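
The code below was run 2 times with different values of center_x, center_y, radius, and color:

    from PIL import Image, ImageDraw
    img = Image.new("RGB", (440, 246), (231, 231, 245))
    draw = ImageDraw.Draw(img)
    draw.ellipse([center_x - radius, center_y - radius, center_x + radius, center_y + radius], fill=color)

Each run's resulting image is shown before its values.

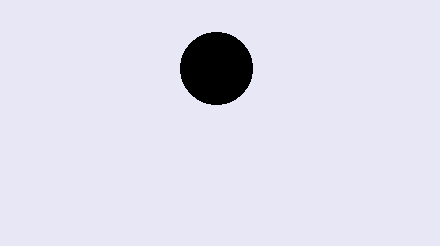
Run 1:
center_x = 216; center_y = 68; radius = 36; color = 'black'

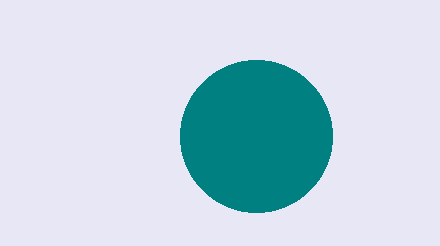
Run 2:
center_x = 256; center_y = 136; radius = 76; color = 'teal'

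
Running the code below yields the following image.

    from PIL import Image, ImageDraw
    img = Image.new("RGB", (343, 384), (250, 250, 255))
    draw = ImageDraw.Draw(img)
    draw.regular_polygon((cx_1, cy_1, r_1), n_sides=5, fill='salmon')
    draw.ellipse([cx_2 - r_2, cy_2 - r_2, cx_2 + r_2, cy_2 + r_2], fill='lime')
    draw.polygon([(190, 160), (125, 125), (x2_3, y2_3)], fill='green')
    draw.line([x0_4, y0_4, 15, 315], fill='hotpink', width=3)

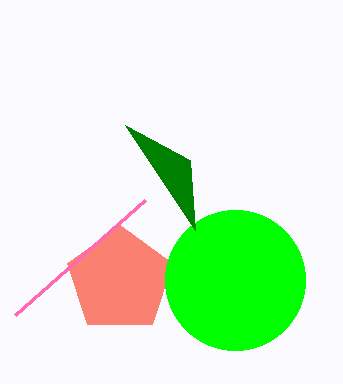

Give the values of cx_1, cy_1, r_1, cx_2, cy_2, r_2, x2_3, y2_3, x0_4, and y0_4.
cx_1 = 120, cy_1 = 280, r_1 = 55, cx_2 = 235, cy_2 = 280, r_2 = 70, x2_3 = 195, y2_3 = 230, x0_4 = 145, y0_4 = 200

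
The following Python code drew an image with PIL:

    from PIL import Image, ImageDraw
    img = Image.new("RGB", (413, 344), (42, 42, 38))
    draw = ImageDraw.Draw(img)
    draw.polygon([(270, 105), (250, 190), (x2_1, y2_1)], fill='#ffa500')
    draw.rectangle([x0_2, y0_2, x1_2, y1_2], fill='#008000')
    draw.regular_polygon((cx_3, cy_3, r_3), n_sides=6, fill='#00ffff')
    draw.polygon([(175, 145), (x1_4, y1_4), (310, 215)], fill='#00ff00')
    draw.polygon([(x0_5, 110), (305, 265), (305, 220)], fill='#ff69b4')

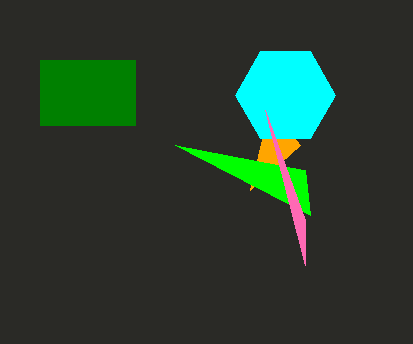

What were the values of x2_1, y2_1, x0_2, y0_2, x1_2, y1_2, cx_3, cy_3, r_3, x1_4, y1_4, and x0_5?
x2_1 = 300; y2_1 = 145; x0_2 = 40; y0_2 = 60; x1_2 = 135; y1_2 = 125; cx_3 = 285; cy_3 = 95; r_3 = 50; x1_4 = 305; y1_4 = 170; x0_5 = 265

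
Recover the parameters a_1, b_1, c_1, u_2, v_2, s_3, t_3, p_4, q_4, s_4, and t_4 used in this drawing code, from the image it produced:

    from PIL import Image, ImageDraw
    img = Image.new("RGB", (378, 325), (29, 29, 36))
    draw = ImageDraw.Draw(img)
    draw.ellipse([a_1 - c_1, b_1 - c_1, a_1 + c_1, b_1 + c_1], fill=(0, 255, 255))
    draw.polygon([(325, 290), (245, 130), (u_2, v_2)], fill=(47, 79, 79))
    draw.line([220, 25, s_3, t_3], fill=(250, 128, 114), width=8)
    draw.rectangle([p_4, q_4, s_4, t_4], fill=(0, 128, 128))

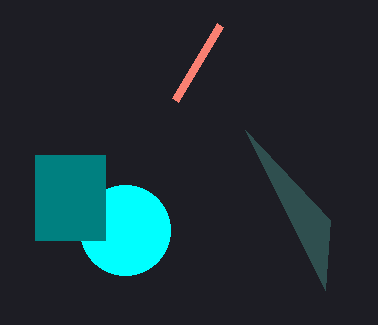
a_1 = 125, b_1 = 230, c_1 = 45, u_2 = 330, v_2 = 220, s_3 = 175, t_3 = 100, p_4 = 35, q_4 = 155, s_4 = 105, t_4 = 240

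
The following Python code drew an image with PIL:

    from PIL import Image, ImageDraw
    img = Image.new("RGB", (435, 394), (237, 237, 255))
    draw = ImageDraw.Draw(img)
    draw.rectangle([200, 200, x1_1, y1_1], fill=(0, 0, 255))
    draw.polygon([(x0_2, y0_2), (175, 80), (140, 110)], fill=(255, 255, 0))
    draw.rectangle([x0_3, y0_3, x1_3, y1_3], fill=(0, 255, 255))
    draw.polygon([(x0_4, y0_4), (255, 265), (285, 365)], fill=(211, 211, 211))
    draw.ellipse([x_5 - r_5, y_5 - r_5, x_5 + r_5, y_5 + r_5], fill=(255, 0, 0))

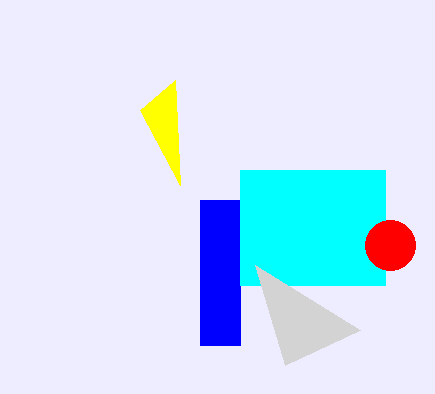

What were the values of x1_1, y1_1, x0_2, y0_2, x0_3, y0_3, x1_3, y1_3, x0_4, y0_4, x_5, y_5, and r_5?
x1_1 = 240, y1_1 = 345, x0_2 = 180, y0_2 = 185, x0_3 = 240, y0_3 = 170, x1_3 = 385, y1_3 = 285, x0_4 = 360, y0_4 = 330, x_5 = 390, y_5 = 245, r_5 = 25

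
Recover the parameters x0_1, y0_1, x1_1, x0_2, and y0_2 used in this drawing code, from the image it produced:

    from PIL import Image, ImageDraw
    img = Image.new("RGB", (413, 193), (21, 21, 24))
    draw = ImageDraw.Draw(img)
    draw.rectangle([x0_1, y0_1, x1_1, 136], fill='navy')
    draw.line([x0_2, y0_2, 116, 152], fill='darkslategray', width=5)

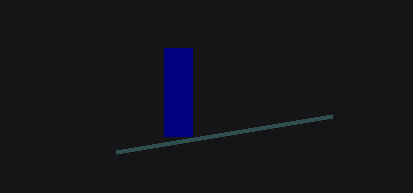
x0_1 = 164; y0_1 = 48; x1_1 = 192; x0_2 = 332; y0_2 = 116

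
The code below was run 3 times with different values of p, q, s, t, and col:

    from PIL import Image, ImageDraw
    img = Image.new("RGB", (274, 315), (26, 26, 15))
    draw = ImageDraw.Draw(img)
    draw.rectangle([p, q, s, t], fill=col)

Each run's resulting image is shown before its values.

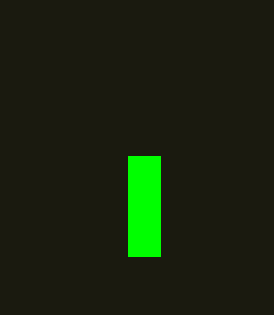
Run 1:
p = 128
q = 156
s = 160
t = 256
col = 'lime'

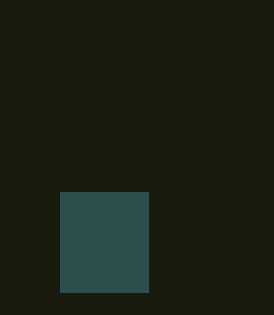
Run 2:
p = 60; q = 192; s = 148; t = 292; col = 'darkslategray'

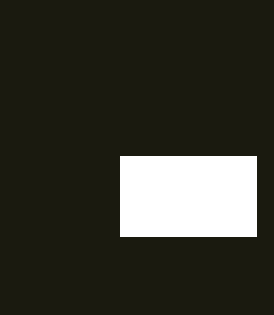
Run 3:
p = 120; q = 156; s = 256; t = 236; col = 'white'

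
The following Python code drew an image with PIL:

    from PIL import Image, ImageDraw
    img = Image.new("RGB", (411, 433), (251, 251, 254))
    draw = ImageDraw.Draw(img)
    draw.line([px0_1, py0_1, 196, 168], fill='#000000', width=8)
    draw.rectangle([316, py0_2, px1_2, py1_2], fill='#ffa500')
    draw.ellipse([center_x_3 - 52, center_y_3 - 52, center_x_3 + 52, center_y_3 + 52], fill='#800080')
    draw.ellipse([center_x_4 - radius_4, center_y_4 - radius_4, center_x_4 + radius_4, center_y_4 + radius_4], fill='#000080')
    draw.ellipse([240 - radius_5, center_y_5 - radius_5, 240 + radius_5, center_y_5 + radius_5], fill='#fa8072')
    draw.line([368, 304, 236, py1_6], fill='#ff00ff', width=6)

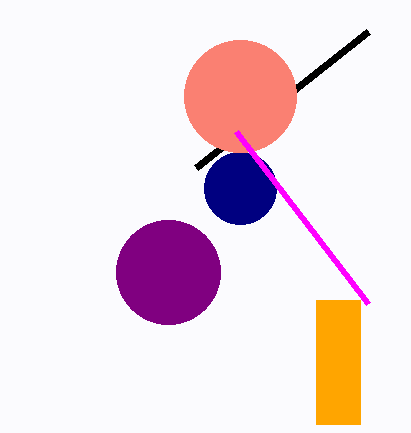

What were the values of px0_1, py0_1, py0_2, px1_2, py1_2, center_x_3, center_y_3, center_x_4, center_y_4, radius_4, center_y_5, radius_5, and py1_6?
px0_1 = 368; py0_1 = 32; py0_2 = 300; px1_2 = 360; py1_2 = 424; center_x_3 = 168; center_y_3 = 272; center_x_4 = 240; center_y_4 = 188; radius_4 = 36; center_y_5 = 96; radius_5 = 56; py1_6 = 132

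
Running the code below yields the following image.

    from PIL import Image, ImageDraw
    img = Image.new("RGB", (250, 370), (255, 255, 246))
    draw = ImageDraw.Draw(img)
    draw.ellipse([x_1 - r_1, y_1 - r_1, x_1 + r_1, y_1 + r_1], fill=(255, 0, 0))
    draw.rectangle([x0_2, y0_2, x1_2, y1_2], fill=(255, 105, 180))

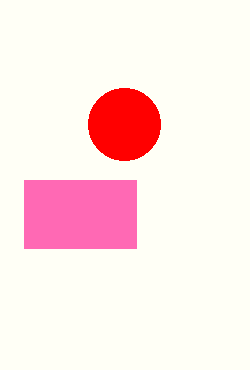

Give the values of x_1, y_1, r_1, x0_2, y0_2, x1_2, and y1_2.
x_1 = 124, y_1 = 124, r_1 = 36, x0_2 = 24, y0_2 = 180, x1_2 = 136, y1_2 = 248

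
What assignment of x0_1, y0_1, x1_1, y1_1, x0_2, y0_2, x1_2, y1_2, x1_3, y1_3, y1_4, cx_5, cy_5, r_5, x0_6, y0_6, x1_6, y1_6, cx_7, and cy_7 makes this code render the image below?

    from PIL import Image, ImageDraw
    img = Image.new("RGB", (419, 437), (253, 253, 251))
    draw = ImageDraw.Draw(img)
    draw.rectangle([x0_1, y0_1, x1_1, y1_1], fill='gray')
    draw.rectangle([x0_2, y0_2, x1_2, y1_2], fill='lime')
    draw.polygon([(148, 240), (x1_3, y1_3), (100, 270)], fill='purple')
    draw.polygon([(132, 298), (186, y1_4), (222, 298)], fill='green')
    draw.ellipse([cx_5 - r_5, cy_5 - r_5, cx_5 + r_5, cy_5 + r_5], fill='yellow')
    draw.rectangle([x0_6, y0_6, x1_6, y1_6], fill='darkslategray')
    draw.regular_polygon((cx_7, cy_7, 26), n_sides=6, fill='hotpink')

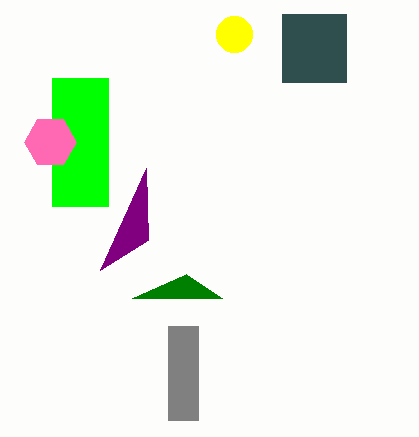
x0_1 = 168
y0_1 = 326
x1_1 = 198
y1_1 = 420
x0_2 = 52
y0_2 = 78
x1_2 = 108
y1_2 = 206
x1_3 = 146
y1_3 = 168
y1_4 = 274
cx_5 = 234
cy_5 = 34
r_5 = 18
x0_6 = 282
y0_6 = 14
x1_6 = 346
y1_6 = 82
cx_7 = 50
cy_7 = 142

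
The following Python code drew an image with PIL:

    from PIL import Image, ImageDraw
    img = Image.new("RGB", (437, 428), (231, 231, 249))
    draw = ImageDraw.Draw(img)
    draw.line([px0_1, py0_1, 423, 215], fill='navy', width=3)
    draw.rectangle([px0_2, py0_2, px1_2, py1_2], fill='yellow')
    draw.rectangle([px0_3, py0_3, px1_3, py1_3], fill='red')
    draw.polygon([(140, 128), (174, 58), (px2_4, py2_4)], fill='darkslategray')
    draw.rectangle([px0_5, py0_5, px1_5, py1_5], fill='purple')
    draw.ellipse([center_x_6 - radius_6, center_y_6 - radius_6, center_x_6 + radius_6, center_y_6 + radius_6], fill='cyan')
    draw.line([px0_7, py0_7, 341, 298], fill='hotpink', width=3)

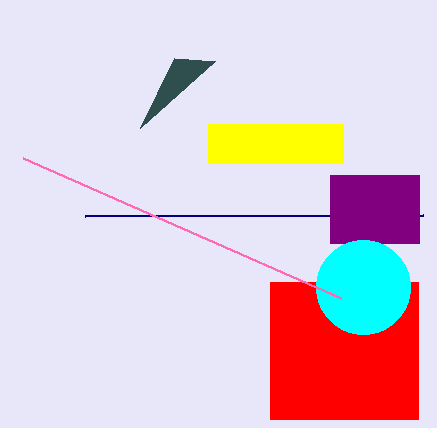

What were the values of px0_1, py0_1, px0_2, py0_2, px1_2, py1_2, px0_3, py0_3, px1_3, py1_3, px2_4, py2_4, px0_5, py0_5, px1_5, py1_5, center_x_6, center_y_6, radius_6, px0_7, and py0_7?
px0_1 = 85
py0_1 = 216
px0_2 = 208
py0_2 = 124
px1_2 = 343
py1_2 = 163
px0_3 = 270
py0_3 = 282
px1_3 = 418
py1_3 = 419
px2_4 = 215
py2_4 = 61
px0_5 = 330
py0_5 = 175
px1_5 = 419
py1_5 = 243
center_x_6 = 363
center_y_6 = 287
radius_6 = 47
px0_7 = 23
py0_7 = 158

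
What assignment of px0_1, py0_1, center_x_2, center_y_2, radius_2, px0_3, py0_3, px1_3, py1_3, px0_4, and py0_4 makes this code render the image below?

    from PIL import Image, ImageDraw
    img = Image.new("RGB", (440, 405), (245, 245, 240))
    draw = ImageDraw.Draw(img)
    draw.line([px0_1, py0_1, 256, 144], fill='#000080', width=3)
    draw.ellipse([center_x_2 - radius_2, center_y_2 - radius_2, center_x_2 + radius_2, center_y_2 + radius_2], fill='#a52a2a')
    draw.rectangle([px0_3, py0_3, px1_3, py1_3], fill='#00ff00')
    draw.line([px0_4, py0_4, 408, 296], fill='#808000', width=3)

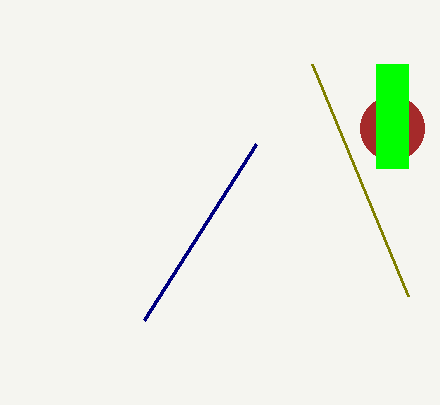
px0_1 = 144, py0_1 = 320, center_x_2 = 392, center_y_2 = 128, radius_2 = 32, px0_3 = 376, py0_3 = 64, px1_3 = 408, py1_3 = 168, px0_4 = 312, py0_4 = 64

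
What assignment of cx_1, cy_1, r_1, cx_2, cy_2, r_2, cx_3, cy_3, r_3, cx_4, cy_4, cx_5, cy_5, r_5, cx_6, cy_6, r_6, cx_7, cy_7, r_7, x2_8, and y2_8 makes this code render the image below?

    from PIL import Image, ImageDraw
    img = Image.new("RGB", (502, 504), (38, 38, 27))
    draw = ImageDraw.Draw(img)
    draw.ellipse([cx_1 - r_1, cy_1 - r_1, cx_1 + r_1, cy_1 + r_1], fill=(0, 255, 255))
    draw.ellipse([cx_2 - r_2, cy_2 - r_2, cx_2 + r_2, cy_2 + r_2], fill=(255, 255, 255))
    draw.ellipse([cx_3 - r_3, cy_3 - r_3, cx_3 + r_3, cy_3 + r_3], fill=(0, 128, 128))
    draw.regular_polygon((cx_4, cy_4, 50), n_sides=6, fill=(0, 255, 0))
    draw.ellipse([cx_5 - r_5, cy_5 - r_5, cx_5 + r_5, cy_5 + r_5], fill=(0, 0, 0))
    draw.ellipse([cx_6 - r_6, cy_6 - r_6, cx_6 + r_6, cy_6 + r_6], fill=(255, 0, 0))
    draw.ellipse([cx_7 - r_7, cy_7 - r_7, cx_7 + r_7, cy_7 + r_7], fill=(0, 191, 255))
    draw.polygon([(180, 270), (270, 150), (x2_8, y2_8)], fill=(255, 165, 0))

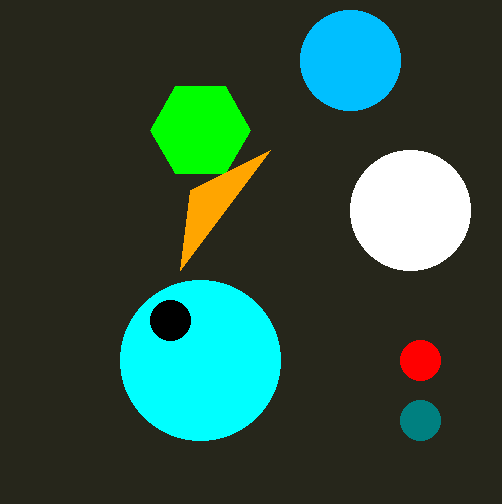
cx_1 = 200; cy_1 = 360; r_1 = 80; cx_2 = 410; cy_2 = 210; r_2 = 60; cx_3 = 420; cy_3 = 420; r_3 = 20; cx_4 = 200; cy_4 = 130; cx_5 = 170; cy_5 = 320; r_5 = 20; cx_6 = 420; cy_6 = 360; r_6 = 20; cx_7 = 350; cy_7 = 60; r_7 = 50; x2_8 = 190; y2_8 = 190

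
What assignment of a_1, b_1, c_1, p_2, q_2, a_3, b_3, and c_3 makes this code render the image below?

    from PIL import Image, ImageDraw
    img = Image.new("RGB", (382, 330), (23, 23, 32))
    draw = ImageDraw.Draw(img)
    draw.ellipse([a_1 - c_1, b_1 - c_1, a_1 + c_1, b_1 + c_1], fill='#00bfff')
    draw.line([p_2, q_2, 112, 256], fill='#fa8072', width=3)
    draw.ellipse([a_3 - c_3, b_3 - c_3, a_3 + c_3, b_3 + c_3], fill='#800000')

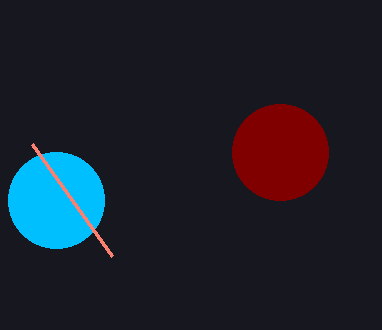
a_1 = 56
b_1 = 200
c_1 = 48
p_2 = 32
q_2 = 144
a_3 = 280
b_3 = 152
c_3 = 48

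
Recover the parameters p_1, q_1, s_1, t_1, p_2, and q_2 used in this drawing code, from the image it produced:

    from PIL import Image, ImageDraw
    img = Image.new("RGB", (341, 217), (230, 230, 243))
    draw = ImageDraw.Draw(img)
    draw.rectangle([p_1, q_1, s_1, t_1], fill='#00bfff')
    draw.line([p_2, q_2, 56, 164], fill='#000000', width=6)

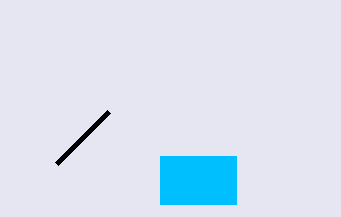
p_1 = 160; q_1 = 156; s_1 = 236; t_1 = 204; p_2 = 108; q_2 = 112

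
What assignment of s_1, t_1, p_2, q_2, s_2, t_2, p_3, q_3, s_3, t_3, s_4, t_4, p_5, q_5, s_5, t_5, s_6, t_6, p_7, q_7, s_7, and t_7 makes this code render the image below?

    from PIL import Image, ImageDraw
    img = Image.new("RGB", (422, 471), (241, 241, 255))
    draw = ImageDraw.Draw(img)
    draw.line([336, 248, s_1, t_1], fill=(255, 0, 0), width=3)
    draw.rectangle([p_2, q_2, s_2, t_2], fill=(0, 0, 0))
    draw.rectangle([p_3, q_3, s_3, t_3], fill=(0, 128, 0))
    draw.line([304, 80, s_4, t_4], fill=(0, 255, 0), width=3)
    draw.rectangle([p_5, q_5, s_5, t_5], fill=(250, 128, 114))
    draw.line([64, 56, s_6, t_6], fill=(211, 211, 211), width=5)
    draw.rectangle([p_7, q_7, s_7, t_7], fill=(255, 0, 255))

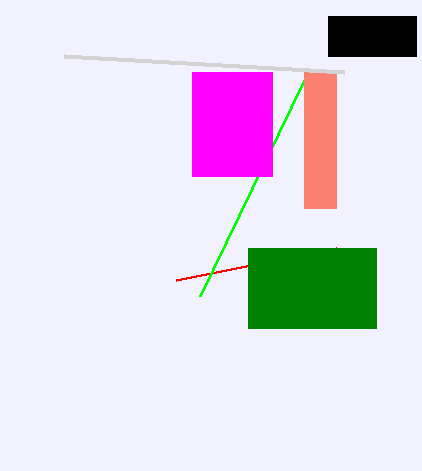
s_1 = 176, t_1 = 280, p_2 = 328, q_2 = 16, s_2 = 416, t_2 = 56, p_3 = 248, q_3 = 248, s_3 = 376, t_3 = 328, s_4 = 200, t_4 = 296, p_5 = 304, q_5 = 72, s_5 = 336, t_5 = 208, s_6 = 344, t_6 = 72, p_7 = 192, q_7 = 72, s_7 = 272, t_7 = 176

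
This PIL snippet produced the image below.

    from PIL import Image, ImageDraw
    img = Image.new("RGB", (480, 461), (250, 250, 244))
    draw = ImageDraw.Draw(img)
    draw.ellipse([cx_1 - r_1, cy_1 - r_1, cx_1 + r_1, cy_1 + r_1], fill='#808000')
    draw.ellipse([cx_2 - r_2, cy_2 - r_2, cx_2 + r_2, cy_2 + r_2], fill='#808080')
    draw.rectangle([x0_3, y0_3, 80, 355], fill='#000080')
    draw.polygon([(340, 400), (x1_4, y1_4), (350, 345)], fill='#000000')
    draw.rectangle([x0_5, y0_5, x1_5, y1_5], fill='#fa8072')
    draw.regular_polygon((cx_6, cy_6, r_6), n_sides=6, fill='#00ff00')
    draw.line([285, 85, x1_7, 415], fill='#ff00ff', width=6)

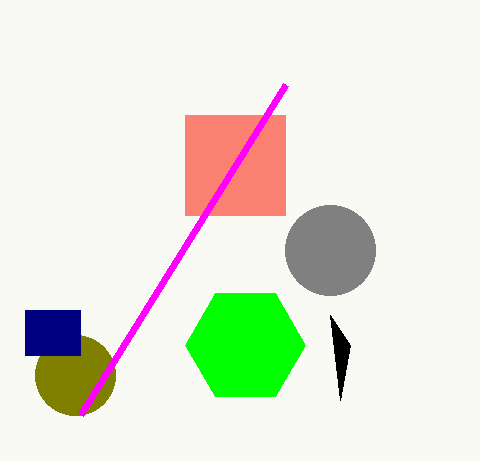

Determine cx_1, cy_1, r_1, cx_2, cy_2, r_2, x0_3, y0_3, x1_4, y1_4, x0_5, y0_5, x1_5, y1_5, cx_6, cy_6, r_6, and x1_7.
cx_1 = 75, cy_1 = 375, r_1 = 40, cx_2 = 330, cy_2 = 250, r_2 = 45, x0_3 = 25, y0_3 = 310, x1_4 = 330, y1_4 = 315, x0_5 = 185, y0_5 = 115, x1_5 = 285, y1_5 = 215, cx_6 = 245, cy_6 = 345, r_6 = 60, x1_7 = 80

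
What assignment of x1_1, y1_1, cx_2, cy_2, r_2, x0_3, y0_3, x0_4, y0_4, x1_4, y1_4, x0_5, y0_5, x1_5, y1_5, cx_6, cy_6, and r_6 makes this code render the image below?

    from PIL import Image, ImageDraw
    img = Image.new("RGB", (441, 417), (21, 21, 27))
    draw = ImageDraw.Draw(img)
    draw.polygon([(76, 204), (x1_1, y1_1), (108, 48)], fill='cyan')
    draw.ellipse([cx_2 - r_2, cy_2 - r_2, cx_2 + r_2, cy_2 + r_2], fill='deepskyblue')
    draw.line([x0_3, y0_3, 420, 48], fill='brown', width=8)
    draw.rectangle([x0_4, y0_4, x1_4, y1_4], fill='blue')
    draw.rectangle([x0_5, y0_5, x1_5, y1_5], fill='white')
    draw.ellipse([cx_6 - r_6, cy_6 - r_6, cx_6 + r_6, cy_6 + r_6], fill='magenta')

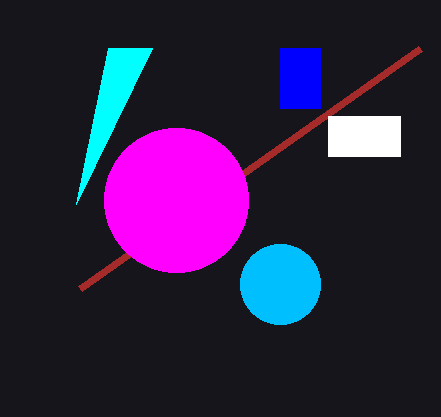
x1_1 = 152
y1_1 = 48
cx_2 = 280
cy_2 = 284
r_2 = 40
x0_3 = 80
y0_3 = 288
x0_4 = 280
y0_4 = 48
x1_4 = 320
y1_4 = 108
x0_5 = 328
y0_5 = 116
x1_5 = 400
y1_5 = 156
cx_6 = 176
cy_6 = 200
r_6 = 72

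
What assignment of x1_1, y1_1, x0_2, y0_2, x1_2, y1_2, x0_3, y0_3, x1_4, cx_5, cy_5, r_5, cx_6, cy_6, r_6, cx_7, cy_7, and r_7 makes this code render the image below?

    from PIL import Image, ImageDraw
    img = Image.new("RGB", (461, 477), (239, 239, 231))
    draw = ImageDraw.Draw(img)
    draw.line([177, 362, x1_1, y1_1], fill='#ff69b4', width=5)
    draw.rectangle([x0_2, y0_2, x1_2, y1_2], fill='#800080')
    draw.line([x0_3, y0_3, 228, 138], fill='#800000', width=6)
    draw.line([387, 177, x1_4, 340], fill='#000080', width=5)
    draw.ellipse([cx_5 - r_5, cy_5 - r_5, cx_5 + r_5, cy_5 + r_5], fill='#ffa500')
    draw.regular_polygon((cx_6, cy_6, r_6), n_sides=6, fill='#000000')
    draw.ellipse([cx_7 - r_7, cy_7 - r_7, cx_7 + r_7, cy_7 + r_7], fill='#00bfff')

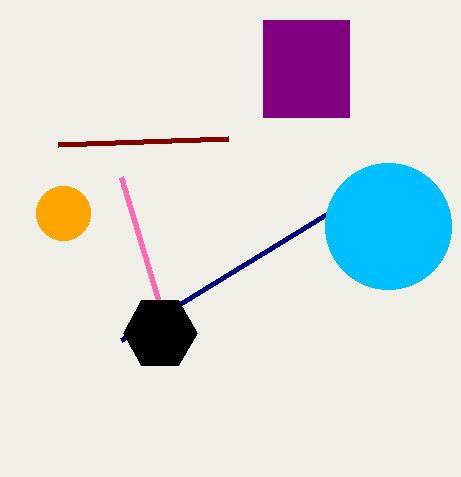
x1_1 = 121
y1_1 = 177
x0_2 = 263
y0_2 = 20
x1_2 = 349
y1_2 = 117
x0_3 = 58
y0_3 = 144
x1_4 = 121
cx_5 = 63
cy_5 = 213
r_5 = 27
cx_6 = 160
cy_6 = 333
r_6 = 37
cx_7 = 388
cy_7 = 226
r_7 = 63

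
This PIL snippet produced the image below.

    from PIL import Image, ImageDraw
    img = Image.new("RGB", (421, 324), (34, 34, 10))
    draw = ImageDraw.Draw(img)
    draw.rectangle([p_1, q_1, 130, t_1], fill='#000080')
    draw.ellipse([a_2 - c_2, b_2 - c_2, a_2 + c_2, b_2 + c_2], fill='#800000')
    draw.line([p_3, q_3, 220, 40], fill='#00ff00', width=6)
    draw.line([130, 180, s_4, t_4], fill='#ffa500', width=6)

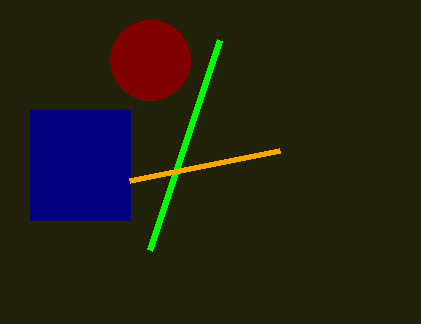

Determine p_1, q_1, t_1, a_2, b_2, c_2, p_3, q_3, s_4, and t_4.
p_1 = 30; q_1 = 110; t_1 = 220; a_2 = 150; b_2 = 60; c_2 = 40; p_3 = 150; q_3 = 250; s_4 = 280; t_4 = 150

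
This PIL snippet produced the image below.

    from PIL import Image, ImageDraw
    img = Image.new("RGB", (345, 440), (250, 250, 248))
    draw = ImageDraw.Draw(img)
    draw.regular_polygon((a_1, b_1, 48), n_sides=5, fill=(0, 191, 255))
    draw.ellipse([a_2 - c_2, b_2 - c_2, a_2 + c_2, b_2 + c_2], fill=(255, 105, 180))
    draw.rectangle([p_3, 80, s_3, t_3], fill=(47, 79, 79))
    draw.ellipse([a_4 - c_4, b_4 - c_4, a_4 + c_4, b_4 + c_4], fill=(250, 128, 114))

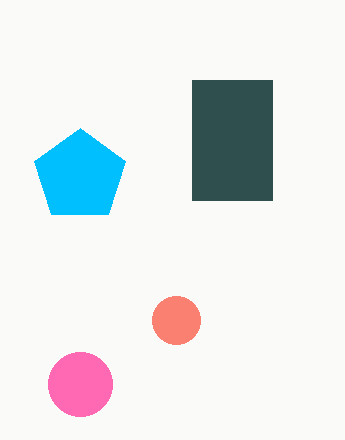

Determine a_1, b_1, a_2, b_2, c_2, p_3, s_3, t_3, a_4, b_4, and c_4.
a_1 = 80
b_1 = 176
a_2 = 80
b_2 = 384
c_2 = 32
p_3 = 192
s_3 = 272
t_3 = 200
a_4 = 176
b_4 = 320
c_4 = 24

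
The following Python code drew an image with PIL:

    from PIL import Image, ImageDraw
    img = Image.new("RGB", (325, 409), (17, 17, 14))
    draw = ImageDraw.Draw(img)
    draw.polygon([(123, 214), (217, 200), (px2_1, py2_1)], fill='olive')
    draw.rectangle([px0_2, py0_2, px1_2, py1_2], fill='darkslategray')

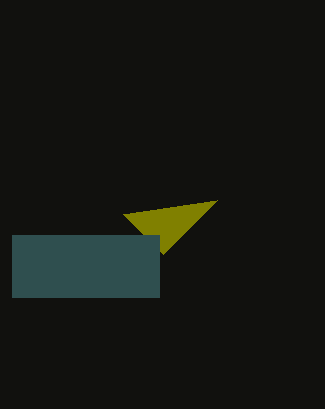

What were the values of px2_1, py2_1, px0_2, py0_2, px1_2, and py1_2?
px2_1 = 163, py2_1 = 254, px0_2 = 12, py0_2 = 235, px1_2 = 159, py1_2 = 297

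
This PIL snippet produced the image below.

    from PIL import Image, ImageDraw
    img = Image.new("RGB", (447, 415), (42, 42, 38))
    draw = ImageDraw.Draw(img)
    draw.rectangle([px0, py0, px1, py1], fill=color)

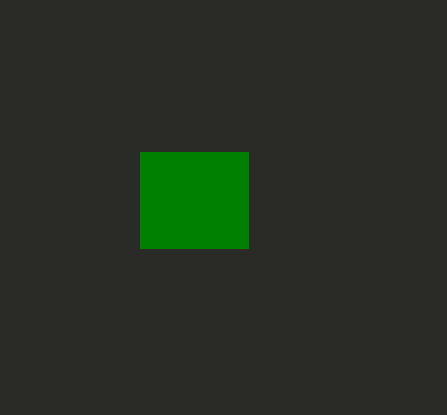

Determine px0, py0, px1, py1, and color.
px0 = 140, py0 = 152, px1 = 248, py1 = 248, color = 'green'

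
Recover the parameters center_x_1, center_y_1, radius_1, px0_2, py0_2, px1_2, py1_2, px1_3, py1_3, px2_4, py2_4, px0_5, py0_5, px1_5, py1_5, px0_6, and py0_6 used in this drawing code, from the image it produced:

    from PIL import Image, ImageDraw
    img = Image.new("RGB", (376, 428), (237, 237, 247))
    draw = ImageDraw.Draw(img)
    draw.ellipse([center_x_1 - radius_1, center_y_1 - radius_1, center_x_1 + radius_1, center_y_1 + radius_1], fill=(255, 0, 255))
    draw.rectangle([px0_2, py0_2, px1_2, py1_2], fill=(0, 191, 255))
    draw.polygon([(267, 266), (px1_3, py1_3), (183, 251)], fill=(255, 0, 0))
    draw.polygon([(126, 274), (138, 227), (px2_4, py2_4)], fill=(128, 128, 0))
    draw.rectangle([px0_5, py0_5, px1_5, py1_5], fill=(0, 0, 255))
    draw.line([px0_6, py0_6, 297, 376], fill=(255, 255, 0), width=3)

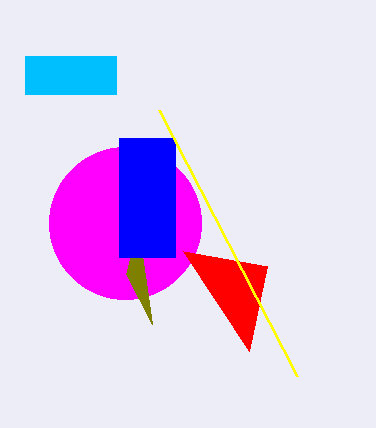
center_x_1 = 125
center_y_1 = 223
radius_1 = 76
px0_2 = 25
py0_2 = 56
px1_2 = 116
py1_2 = 94
px1_3 = 249
py1_3 = 351
px2_4 = 152
py2_4 = 324
px0_5 = 119
py0_5 = 138
px1_5 = 175
py1_5 = 257
px0_6 = 159
py0_6 = 110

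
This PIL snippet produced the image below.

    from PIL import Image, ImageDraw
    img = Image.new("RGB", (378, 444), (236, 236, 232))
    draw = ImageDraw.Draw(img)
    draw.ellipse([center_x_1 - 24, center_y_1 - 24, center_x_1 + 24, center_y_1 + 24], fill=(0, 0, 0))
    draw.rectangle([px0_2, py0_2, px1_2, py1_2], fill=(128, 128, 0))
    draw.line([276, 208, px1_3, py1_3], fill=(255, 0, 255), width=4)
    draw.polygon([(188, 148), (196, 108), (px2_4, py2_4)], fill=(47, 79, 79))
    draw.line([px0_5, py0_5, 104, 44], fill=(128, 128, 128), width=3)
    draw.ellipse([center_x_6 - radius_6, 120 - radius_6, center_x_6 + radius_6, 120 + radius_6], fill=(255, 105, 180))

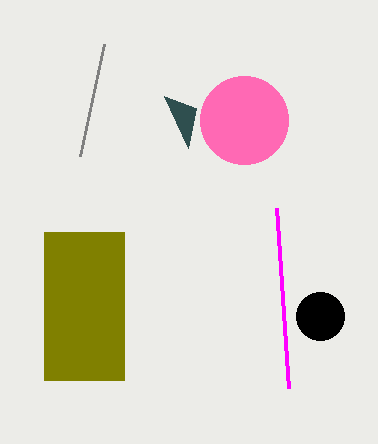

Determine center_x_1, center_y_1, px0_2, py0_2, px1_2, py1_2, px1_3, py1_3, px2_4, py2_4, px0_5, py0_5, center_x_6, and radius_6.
center_x_1 = 320, center_y_1 = 316, px0_2 = 44, py0_2 = 232, px1_2 = 124, py1_2 = 380, px1_3 = 288, py1_3 = 388, px2_4 = 164, py2_4 = 96, px0_5 = 80, py0_5 = 156, center_x_6 = 244, radius_6 = 44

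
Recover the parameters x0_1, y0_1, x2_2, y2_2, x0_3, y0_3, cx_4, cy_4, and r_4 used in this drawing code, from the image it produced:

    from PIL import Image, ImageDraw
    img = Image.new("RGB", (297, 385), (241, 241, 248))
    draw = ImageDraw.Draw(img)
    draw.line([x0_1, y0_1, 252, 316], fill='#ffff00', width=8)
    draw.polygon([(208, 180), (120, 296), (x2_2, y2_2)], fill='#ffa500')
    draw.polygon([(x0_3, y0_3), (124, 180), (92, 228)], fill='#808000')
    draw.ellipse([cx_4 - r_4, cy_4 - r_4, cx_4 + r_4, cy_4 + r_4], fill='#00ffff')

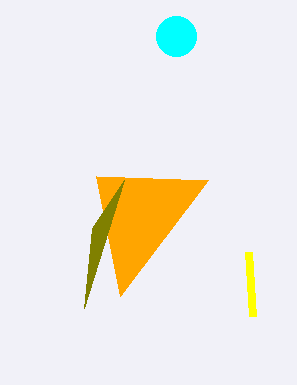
x0_1 = 248; y0_1 = 252; x2_2 = 96; y2_2 = 176; x0_3 = 84; y0_3 = 308; cx_4 = 176; cy_4 = 36; r_4 = 20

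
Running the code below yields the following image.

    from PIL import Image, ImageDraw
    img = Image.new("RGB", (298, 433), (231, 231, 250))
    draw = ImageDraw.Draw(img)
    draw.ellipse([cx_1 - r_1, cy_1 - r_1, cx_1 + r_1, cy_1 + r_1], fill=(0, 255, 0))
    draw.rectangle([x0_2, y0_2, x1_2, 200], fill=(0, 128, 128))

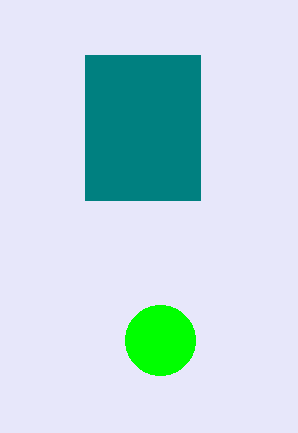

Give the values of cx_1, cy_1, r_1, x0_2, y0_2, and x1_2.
cx_1 = 160
cy_1 = 340
r_1 = 35
x0_2 = 85
y0_2 = 55
x1_2 = 200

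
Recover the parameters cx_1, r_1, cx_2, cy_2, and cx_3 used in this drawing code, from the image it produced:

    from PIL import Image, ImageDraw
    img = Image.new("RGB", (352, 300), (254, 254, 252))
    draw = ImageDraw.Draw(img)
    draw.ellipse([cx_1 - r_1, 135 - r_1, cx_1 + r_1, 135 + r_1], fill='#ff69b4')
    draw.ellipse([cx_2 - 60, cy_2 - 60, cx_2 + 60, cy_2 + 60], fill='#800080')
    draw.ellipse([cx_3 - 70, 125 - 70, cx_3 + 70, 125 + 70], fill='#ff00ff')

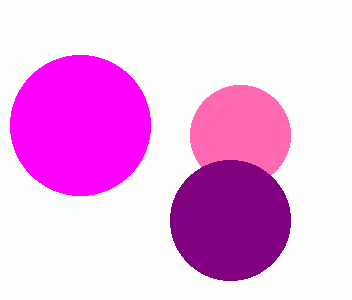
cx_1 = 240; r_1 = 50; cx_2 = 230; cy_2 = 220; cx_3 = 80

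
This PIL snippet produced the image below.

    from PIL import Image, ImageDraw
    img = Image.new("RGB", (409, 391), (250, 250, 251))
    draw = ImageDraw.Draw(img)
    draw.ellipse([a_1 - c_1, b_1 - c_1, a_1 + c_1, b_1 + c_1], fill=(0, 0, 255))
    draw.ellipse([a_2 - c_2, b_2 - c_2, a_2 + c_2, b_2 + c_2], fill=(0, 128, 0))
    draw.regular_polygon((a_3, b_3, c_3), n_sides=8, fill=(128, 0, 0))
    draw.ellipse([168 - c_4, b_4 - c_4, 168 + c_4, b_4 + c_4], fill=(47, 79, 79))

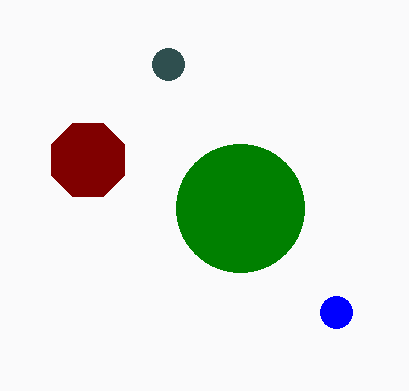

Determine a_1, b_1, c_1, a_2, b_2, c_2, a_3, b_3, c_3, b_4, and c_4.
a_1 = 336; b_1 = 312; c_1 = 16; a_2 = 240; b_2 = 208; c_2 = 64; a_3 = 88; b_3 = 160; c_3 = 40; b_4 = 64; c_4 = 16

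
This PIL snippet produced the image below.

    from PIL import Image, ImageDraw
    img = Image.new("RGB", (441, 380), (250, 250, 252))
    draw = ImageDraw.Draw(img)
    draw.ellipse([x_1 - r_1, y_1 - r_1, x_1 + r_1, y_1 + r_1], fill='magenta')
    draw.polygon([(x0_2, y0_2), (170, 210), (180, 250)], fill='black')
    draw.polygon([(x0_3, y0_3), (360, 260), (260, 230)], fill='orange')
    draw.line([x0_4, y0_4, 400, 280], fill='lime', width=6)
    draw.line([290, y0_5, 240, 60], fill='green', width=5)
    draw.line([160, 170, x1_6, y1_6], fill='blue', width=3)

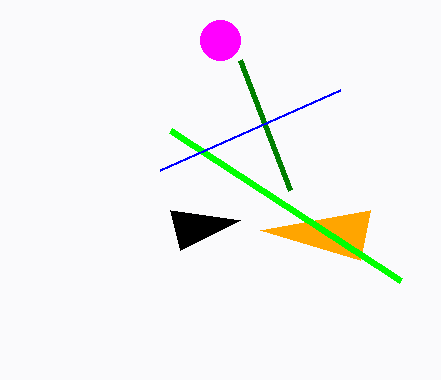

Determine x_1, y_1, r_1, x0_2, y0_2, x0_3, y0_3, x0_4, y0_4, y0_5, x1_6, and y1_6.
x_1 = 220, y_1 = 40, r_1 = 20, x0_2 = 240, y0_2 = 220, x0_3 = 370, y0_3 = 210, x0_4 = 170, y0_4 = 130, y0_5 = 190, x1_6 = 340, y1_6 = 90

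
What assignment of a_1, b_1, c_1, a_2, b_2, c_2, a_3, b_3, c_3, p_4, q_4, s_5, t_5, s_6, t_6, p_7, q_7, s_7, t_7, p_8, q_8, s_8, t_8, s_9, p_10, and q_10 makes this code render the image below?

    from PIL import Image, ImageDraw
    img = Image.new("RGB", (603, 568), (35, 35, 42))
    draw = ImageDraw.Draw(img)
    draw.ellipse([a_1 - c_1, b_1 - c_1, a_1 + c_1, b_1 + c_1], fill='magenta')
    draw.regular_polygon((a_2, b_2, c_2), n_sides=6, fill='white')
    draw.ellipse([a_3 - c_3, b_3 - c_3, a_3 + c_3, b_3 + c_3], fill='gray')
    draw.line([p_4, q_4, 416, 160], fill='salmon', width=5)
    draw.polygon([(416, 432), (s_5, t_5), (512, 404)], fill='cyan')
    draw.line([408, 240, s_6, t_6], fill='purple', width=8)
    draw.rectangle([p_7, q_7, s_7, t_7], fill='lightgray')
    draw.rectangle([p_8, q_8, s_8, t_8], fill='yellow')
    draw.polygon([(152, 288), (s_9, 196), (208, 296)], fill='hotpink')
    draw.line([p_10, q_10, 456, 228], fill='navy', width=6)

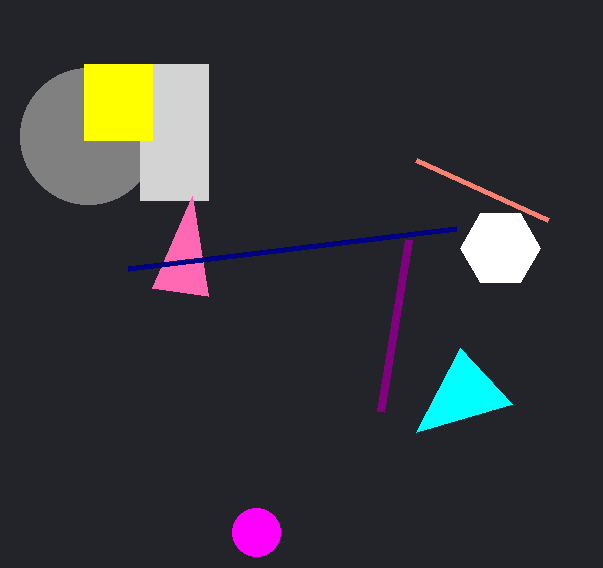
a_1 = 256, b_1 = 532, c_1 = 24, a_2 = 500, b_2 = 248, c_2 = 40, a_3 = 88, b_3 = 136, c_3 = 68, p_4 = 548, q_4 = 220, s_5 = 460, t_5 = 348, s_6 = 380, t_6 = 412, p_7 = 140, q_7 = 64, s_7 = 208, t_7 = 200, p_8 = 84, q_8 = 64, s_8 = 152, t_8 = 140, s_9 = 192, p_10 = 128, q_10 = 268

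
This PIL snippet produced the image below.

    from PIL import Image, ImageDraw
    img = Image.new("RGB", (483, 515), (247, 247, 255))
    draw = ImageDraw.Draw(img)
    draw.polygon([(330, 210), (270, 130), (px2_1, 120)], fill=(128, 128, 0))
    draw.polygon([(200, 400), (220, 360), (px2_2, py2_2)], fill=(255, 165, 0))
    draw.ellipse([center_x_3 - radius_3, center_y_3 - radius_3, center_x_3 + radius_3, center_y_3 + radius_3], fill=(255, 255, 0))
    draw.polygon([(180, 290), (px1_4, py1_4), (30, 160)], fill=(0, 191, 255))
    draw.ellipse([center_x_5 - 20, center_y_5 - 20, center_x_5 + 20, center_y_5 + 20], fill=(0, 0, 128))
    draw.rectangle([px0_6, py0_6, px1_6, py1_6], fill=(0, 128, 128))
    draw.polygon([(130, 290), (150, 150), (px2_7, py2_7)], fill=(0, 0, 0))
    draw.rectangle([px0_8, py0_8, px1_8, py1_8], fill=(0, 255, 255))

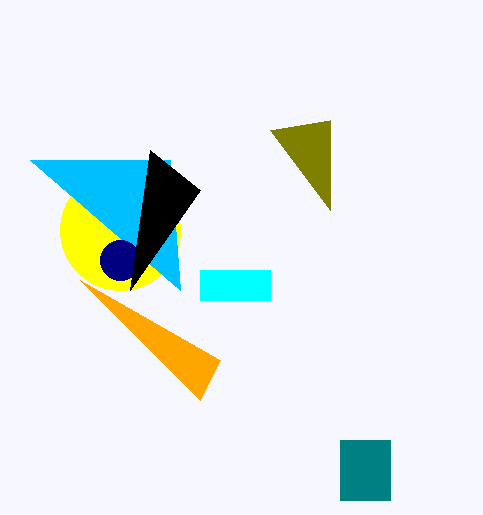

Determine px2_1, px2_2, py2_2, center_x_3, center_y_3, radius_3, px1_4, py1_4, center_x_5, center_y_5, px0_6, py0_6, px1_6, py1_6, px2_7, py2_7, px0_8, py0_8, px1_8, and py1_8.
px2_1 = 330; px2_2 = 80; py2_2 = 280; center_x_3 = 120; center_y_3 = 230; radius_3 = 60; px1_4 = 170; py1_4 = 160; center_x_5 = 120; center_y_5 = 260; px0_6 = 340; py0_6 = 440; px1_6 = 390; py1_6 = 500; px2_7 = 200; py2_7 = 190; px0_8 = 200; py0_8 = 270; px1_8 = 270; py1_8 = 300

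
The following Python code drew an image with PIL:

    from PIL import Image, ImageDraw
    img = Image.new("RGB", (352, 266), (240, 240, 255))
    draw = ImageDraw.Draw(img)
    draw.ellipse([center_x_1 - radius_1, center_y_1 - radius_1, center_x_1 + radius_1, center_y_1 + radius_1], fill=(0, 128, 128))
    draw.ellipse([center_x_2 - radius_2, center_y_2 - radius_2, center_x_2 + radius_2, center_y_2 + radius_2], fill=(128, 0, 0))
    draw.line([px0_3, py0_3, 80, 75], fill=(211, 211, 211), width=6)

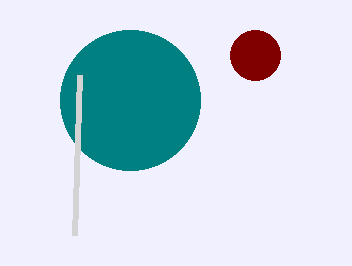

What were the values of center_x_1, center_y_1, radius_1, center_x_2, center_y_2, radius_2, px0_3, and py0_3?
center_x_1 = 130; center_y_1 = 100; radius_1 = 70; center_x_2 = 255; center_y_2 = 55; radius_2 = 25; px0_3 = 75; py0_3 = 235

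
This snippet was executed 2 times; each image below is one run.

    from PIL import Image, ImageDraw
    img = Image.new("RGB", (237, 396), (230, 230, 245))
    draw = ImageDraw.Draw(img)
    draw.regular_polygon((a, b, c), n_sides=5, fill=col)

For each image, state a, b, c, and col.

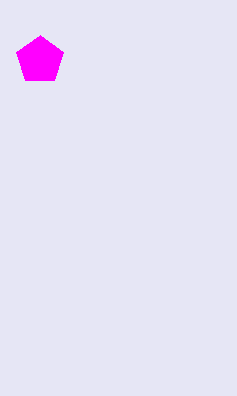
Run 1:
a = 40
b = 60
c = 25
col = 'magenta'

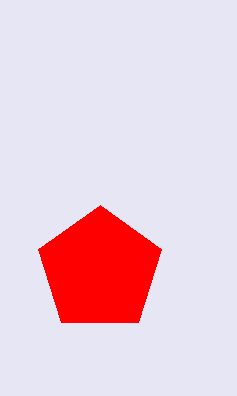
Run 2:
a = 100
b = 270
c = 65
col = 'red'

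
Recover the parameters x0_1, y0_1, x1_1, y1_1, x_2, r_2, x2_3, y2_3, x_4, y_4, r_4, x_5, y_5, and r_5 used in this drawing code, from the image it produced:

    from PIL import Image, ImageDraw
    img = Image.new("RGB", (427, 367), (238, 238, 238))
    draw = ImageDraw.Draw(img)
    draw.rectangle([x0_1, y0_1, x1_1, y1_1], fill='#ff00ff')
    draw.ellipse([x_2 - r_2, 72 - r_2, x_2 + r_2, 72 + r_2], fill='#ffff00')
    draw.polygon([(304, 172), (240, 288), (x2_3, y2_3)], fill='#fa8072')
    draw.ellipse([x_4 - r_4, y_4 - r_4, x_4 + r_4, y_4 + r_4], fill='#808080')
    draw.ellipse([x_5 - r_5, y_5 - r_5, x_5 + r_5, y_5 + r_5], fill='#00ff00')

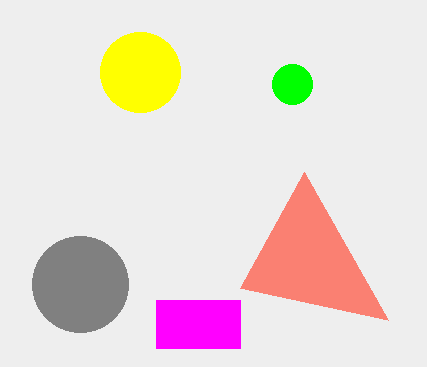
x0_1 = 156
y0_1 = 300
x1_1 = 240
y1_1 = 348
x_2 = 140
r_2 = 40
x2_3 = 388
y2_3 = 320
x_4 = 80
y_4 = 284
r_4 = 48
x_5 = 292
y_5 = 84
r_5 = 20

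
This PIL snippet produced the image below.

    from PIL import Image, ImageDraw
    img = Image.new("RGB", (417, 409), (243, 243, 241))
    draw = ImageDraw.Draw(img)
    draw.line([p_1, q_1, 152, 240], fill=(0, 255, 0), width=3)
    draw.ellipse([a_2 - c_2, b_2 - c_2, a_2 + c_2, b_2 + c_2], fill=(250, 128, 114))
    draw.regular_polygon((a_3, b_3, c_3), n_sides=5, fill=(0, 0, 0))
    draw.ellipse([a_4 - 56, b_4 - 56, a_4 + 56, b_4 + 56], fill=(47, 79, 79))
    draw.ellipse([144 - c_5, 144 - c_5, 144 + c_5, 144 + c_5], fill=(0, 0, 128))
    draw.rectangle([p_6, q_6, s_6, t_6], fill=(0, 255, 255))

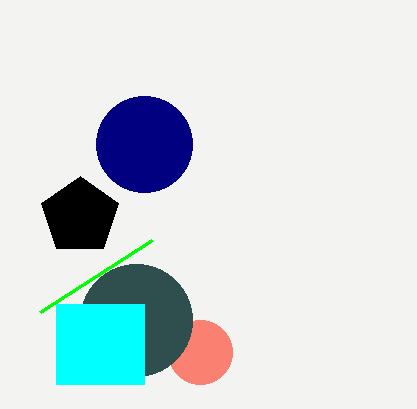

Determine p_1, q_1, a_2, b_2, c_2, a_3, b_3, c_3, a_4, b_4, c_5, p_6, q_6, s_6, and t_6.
p_1 = 40; q_1 = 312; a_2 = 200; b_2 = 352; c_2 = 32; a_3 = 80; b_3 = 216; c_3 = 40; a_4 = 136; b_4 = 320; c_5 = 48; p_6 = 56; q_6 = 304; s_6 = 144; t_6 = 384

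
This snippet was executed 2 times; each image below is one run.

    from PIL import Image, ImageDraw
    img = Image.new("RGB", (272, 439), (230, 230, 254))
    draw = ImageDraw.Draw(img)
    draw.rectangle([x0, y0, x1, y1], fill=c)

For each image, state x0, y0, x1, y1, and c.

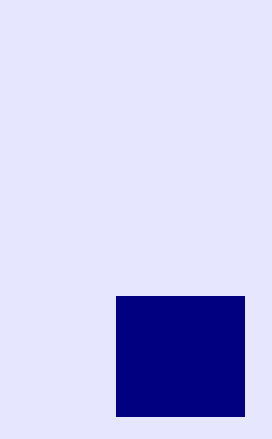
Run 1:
x0 = 116; y0 = 296; x1 = 244; y1 = 416; c = 'navy'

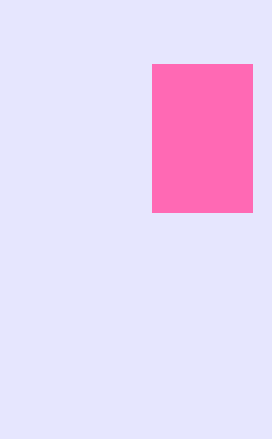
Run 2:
x0 = 152; y0 = 64; x1 = 252; y1 = 212; c = 'hotpink'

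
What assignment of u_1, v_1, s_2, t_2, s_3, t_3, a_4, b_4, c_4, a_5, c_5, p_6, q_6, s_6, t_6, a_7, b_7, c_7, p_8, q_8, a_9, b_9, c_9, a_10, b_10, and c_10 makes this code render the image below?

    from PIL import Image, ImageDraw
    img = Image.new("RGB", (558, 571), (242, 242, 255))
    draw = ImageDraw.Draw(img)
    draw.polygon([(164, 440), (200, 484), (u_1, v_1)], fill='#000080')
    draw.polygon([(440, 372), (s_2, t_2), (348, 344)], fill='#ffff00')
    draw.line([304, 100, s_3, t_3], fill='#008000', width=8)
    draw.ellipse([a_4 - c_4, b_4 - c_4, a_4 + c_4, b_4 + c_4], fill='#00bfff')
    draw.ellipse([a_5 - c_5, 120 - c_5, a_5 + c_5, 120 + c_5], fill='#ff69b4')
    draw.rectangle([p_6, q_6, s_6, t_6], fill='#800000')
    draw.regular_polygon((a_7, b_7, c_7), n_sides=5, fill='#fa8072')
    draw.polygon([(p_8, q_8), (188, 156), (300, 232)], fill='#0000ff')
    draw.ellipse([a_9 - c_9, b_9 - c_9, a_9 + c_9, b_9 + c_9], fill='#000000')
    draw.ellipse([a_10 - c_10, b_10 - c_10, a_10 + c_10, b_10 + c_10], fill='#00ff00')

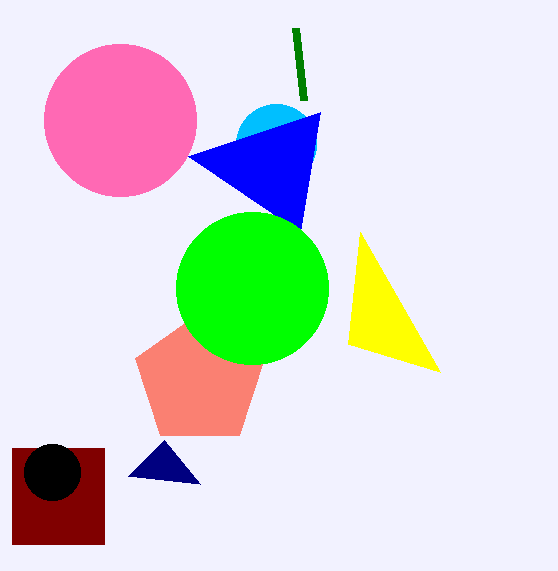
u_1 = 128
v_1 = 476
s_2 = 360
t_2 = 232
s_3 = 296
t_3 = 28
a_4 = 276
b_4 = 144
c_4 = 40
a_5 = 120
c_5 = 76
p_6 = 12
q_6 = 448
s_6 = 104
t_6 = 544
a_7 = 200
b_7 = 380
c_7 = 68
p_8 = 320
q_8 = 112
a_9 = 52
b_9 = 472
c_9 = 28
a_10 = 252
b_10 = 288
c_10 = 76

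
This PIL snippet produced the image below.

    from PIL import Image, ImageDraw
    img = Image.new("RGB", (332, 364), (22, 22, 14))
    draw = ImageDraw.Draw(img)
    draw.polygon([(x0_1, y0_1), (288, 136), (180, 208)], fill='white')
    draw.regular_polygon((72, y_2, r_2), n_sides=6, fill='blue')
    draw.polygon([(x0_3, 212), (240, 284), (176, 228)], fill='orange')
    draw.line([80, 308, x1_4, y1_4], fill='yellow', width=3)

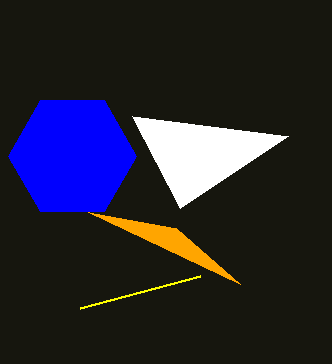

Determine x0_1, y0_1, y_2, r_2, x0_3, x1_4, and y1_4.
x0_1 = 132; y0_1 = 116; y_2 = 156; r_2 = 64; x0_3 = 88; x1_4 = 200; y1_4 = 276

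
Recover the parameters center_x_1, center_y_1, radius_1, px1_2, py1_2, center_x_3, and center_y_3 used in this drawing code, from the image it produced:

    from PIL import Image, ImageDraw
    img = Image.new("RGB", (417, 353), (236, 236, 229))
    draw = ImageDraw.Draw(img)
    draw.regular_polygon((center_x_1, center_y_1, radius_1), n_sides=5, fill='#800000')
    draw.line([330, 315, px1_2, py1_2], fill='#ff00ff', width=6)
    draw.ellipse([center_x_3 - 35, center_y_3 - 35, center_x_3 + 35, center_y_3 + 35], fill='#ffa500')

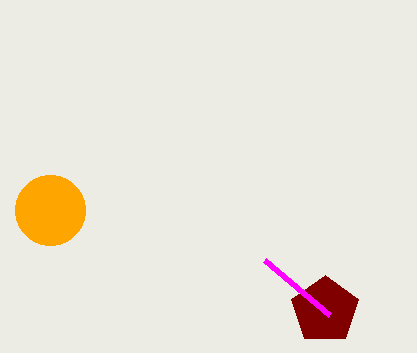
center_x_1 = 325
center_y_1 = 310
radius_1 = 35
px1_2 = 265
py1_2 = 260
center_x_3 = 50
center_y_3 = 210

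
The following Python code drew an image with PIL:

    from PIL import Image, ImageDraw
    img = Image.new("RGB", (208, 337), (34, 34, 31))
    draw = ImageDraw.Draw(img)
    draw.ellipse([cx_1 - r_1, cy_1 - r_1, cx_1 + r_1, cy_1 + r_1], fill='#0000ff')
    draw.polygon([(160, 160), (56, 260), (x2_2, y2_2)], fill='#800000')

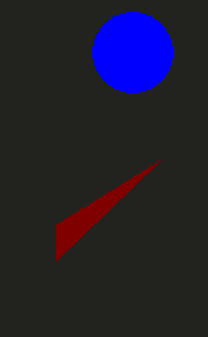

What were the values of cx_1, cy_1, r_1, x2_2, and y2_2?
cx_1 = 132, cy_1 = 52, r_1 = 40, x2_2 = 56, y2_2 = 224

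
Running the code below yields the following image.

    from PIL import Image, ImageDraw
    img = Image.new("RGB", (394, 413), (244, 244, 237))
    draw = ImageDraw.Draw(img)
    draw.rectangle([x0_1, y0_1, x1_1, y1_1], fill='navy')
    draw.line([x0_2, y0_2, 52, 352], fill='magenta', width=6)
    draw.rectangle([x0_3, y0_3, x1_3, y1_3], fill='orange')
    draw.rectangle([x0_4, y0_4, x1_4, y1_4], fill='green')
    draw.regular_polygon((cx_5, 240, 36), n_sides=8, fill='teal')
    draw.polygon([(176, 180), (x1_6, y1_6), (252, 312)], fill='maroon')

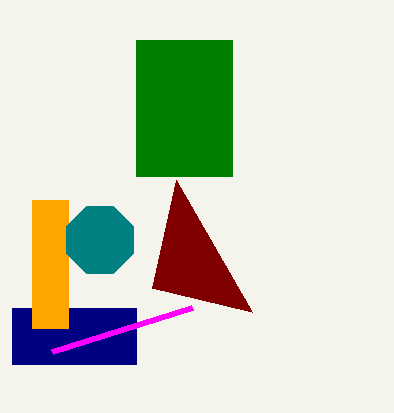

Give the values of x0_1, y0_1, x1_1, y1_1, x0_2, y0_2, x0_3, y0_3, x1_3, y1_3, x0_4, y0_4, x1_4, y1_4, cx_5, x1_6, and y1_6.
x0_1 = 12
y0_1 = 308
x1_1 = 136
y1_1 = 364
x0_2 = 192
y0_2 = 308
x0_3 = 32
y0_3 = 200
x1_3 = 68
y1_3 = 328
x0_4 = 136
y0_4 = 40
x1_4 = 232
y1_4 = 176
cx_5 = 100
x1_6 = 152
y1_6 = 288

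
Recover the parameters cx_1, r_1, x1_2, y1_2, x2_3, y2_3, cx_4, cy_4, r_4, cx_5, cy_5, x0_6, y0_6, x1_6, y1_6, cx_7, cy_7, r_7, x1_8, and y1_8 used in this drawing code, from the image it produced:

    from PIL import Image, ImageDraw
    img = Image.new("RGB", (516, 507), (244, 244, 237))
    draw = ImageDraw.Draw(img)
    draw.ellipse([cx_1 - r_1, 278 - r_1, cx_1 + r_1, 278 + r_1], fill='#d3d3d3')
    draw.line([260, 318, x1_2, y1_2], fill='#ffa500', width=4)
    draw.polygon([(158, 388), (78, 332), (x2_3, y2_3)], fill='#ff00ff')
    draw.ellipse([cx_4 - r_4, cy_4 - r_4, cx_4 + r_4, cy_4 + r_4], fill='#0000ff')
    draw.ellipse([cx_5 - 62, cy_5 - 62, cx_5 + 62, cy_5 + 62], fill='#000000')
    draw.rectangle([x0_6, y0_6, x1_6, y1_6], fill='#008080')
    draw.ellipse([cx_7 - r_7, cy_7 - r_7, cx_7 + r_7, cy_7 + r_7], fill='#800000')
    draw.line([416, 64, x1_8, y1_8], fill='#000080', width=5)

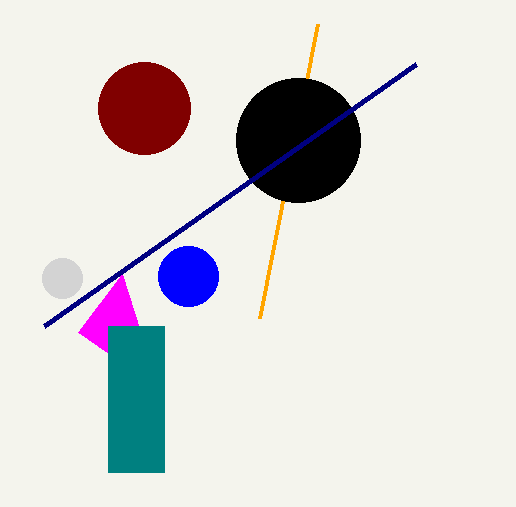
cx_1 = 62
r_1 = 20
x1_2 = 318
y1_2 = 24
x2_3 = 122
y2_3 = 274
cx_4 = 188
cy_4 = 276
r_4 = 30
cx_5 = 298
cy_5 = 140
x0_6 = 108
y0_6 = 326
x1_6 = 164
y1_6 = 472
cx_7 = 144
cy_7 = 108
r_7 = 46
x1_8 = 44
y1_8 = 326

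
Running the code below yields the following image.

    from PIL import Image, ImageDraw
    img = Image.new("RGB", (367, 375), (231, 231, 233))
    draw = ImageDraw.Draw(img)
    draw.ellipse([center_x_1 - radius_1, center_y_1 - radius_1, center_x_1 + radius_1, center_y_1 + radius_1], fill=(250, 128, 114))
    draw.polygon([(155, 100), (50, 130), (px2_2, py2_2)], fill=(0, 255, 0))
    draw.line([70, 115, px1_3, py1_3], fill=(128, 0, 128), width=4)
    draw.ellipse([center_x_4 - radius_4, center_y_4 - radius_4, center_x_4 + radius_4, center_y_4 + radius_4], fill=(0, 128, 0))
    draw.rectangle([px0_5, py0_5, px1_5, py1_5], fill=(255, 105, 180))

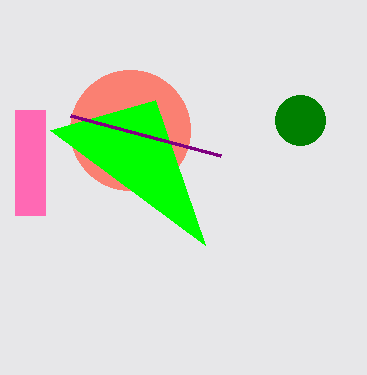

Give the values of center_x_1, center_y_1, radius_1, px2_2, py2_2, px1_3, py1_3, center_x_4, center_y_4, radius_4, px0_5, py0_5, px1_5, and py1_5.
center_x_1 = 130; center_y_1 = 130; radius_1 = 60; px2_2 = 205; py2_2 = 245; px1_3 = 220; py1_3 = 155; center_x_4 = 300; center_y_4 = 120; radius_4 = 25; px0_5 = 15; py0_5 = 110; px1_5 = 45; py1_5 = 215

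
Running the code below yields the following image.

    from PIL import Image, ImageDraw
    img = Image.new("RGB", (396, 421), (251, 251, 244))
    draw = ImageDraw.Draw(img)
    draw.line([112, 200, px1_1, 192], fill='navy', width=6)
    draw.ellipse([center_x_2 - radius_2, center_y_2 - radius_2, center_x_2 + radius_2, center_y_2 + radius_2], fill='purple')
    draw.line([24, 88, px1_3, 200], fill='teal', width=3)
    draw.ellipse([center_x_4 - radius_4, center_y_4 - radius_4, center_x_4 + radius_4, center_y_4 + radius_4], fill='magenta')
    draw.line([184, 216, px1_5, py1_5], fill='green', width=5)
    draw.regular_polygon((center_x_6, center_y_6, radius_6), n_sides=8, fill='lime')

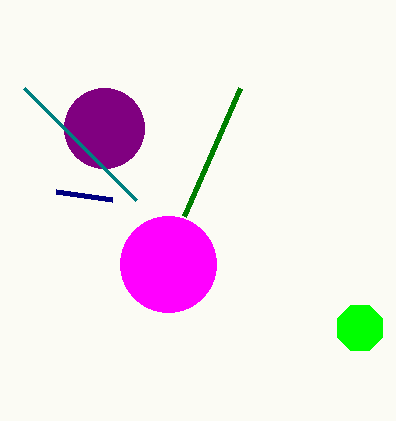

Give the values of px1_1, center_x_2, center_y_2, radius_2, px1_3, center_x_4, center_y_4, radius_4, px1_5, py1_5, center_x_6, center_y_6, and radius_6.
px1_1 = 56; center_x_2 = 104; center_y_2 = 128; radius_2 = 40; px1_3 = 136; center_x_4 = 168; center_y_4 = 264; radius_4 = 48; px1_5 = 240; py1_5 = 88; center_x_6 = 360; center_y_6 = 328; radius_6 = 24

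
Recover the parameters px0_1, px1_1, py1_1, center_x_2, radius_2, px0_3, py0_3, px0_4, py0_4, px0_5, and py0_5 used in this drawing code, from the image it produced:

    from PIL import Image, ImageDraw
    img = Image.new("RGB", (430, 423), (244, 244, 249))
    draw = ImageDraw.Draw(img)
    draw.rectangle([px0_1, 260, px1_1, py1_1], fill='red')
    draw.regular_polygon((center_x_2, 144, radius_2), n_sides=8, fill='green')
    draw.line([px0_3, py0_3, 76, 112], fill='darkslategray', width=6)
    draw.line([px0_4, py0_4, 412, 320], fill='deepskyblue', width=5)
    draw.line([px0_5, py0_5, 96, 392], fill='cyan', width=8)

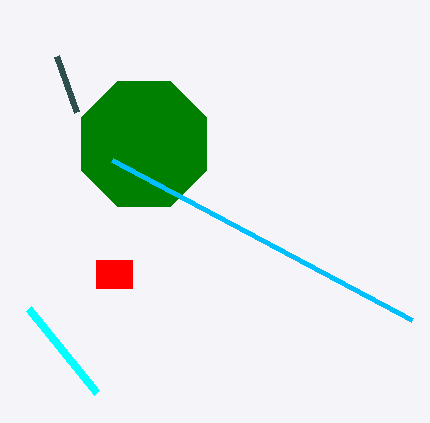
px0_1 = 96, px1_1 = 132, py1_1 = 288, center_x_2 = 144, radius_2 = 68, px0_3 = 56, py0_3 = 56, px0_4 = 112, py0_4 = 160, px0_5 = 28, py0_5 = 308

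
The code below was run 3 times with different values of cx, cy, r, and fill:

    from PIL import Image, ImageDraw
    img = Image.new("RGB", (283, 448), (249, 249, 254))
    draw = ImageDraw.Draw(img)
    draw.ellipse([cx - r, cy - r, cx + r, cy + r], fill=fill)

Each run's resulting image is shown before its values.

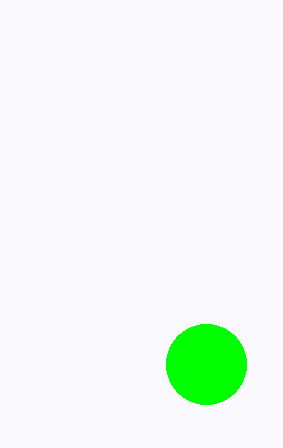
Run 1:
cx = 206
cy = 364
r = 40
fill = 'lime'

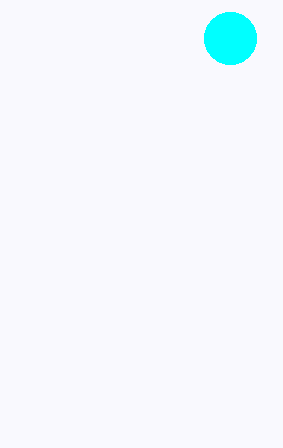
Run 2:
cx = 230; cy = 38; r = 26; fill = 'cyan'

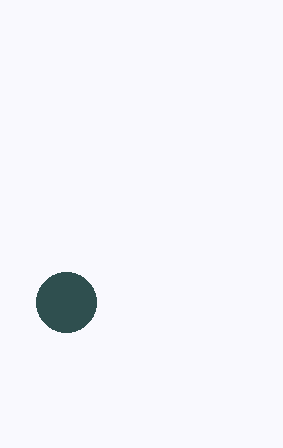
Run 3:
cx = 66, cy = 302, r = 30, fill = 'darkslategray'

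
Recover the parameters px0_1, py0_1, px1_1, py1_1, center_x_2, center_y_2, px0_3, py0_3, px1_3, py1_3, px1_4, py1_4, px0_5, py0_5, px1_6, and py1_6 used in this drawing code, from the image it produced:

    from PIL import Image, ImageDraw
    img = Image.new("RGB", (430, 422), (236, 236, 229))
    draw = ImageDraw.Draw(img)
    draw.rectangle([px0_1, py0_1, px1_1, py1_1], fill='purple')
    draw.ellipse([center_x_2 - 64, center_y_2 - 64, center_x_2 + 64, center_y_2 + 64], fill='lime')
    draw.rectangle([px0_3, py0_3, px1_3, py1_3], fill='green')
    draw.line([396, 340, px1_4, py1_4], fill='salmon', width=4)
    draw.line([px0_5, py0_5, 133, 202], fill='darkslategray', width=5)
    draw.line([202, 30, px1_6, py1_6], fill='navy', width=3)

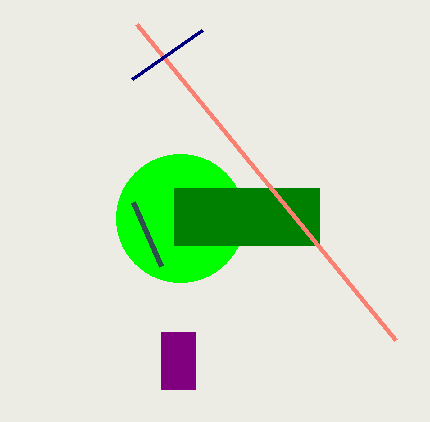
px0_1 = 161, py0_1 = 332, px1_1 = 195, py1_1 = 389, center_x_2 = 180, center_y_2 = 218, px0_3 = 174, py0_3 = 188, px1_3 = 319, py1_3 = 245, px1_4 = 137, py1_4 = 24, px0_5 = 161, py0_5 = 266, px1_6 = 132, py1_6 = 79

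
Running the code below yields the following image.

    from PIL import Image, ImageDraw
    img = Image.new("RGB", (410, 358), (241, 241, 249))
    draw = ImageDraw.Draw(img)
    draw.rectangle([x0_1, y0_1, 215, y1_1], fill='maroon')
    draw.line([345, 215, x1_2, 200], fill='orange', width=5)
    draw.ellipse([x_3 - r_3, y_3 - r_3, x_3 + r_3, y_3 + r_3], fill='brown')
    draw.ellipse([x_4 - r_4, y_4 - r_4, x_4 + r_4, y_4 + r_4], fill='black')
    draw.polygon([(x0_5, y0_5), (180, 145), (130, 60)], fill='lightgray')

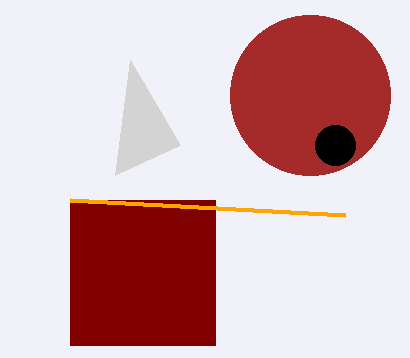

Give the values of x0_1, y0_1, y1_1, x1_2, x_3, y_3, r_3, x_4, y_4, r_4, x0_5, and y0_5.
x0_1 = 70; y0_1 = 200; y1_1 = 345; x1_2 = 70; x_3 = 310; y_3 = 95; r_3 = 80; x_4 = 335; y_4 = 145; r_4 = 20; x0_5 = 115; y0_5 = 175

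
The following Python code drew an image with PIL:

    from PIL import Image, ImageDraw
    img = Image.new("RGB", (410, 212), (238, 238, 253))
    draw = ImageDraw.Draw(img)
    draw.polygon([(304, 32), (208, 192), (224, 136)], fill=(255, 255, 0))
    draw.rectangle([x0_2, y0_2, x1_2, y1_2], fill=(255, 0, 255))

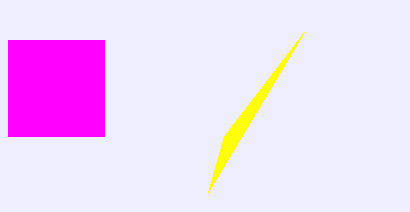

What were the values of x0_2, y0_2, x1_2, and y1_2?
x0_2 = 8; y0_2 = 40; x1_2 = 104; y1_2 = 136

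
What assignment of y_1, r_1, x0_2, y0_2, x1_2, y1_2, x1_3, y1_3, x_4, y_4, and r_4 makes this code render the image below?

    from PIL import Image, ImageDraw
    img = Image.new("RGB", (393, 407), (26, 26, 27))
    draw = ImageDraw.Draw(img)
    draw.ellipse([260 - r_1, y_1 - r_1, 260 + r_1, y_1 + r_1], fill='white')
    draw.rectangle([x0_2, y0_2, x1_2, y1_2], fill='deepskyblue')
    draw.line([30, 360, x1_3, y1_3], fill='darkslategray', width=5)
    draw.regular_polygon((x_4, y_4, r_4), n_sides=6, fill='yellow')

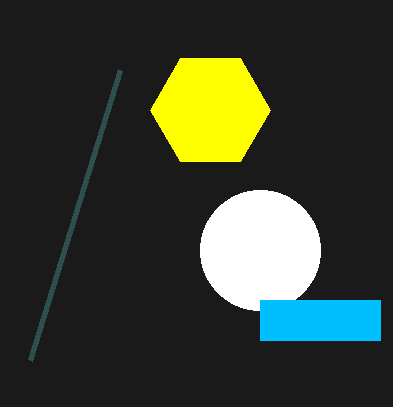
y_1 = 250
r_1 = 60
x0_2 = 260
y0_2 = 300
x1_2 = 380
y1_2 = 340
x1_3 = 120
y1_3 = 70
x_4 = 210
y_4 = 110
r_4 = 60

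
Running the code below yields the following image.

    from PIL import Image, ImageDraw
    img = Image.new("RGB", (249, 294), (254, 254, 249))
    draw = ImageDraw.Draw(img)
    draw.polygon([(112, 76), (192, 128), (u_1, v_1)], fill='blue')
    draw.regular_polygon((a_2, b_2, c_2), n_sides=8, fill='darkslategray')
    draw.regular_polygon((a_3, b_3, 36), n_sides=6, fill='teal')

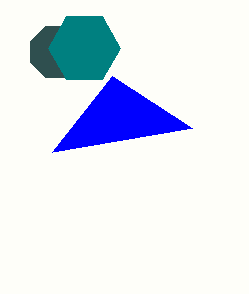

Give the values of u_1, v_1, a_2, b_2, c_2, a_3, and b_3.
u_1 = 52; v_1 = 152; a_2 = 56; b_2 = 52; c_2 = 28; a_3 = 84; b_3 = 48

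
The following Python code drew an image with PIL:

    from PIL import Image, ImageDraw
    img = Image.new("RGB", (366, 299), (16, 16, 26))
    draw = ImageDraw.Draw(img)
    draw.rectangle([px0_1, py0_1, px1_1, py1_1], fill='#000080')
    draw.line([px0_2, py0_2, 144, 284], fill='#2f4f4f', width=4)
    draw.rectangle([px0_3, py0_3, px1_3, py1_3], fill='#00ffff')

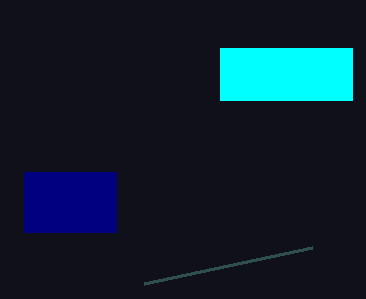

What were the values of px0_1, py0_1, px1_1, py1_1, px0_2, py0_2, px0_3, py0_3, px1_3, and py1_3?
px0_1 = 24; py0_1 = 172; px1_1 = 116; py1_1 = 232; px0_2 = 312; py0_2 = 248; px0_3 = 220; py0_3 = 48; px1_3 = 352; py1_3 = 100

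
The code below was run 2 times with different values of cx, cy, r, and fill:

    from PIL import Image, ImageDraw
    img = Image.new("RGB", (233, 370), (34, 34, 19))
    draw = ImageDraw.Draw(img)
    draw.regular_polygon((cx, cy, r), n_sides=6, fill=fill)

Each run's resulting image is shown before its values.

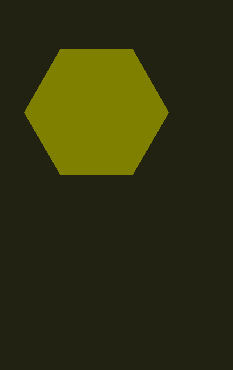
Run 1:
cx = 96, cy = 112, r = 72, fill = 'olive'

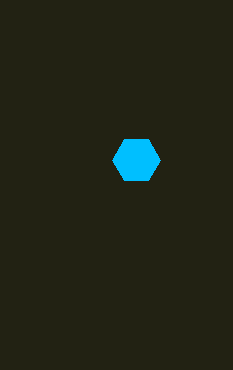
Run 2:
cx = 136
cy = 160
r = 24
fill = 'deepskyblue'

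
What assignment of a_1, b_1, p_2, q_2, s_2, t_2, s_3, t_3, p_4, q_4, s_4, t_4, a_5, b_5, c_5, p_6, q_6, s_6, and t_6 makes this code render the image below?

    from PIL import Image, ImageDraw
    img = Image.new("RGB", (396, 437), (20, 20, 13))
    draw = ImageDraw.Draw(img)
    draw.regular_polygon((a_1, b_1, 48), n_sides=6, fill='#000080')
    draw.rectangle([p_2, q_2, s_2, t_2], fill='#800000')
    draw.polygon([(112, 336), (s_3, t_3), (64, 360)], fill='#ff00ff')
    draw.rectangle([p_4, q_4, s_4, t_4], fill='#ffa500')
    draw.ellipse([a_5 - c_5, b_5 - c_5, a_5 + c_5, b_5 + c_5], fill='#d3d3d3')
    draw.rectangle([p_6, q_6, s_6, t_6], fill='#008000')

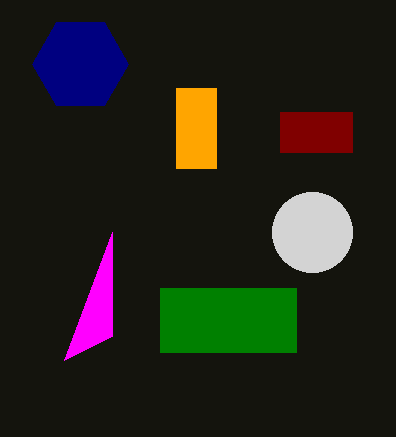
a_1 = 80, b_1 = 64, p_2 = 280, q_2 = 112, s_2 = 352, t_2 = 152, s_3 = 112, t_3 = 232, p_4 = 176, q_4 = 88, s_4 = 216, t_4 = 168, a_5 = 312, b_5 = 232, c_5 = 40, p_6 = 160, q_6 = 288, s_6 = 296, t_6 = 352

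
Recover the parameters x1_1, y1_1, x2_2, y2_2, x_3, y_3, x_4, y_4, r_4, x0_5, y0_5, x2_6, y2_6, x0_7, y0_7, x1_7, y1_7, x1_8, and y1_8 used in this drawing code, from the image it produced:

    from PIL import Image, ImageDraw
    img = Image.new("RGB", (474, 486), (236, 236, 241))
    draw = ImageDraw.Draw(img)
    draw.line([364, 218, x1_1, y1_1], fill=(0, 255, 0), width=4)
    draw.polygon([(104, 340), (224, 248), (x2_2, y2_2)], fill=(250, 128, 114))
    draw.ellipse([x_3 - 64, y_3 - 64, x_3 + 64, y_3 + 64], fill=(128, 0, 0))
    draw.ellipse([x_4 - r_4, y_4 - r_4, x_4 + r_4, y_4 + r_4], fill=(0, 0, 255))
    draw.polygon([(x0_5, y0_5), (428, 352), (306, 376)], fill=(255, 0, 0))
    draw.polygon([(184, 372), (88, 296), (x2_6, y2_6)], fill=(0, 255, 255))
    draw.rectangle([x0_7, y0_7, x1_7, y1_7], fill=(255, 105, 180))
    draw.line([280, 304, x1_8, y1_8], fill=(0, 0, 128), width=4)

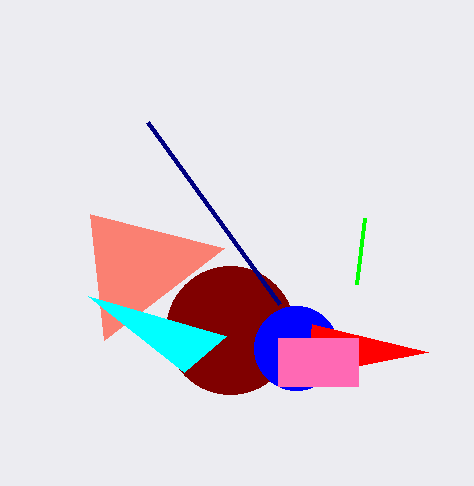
x1_1 = 356; y1_1 = 284; x2_2 = 90; y2_2 = 214; x_3 = 230; y_3 = 330; x_4 = 296; y_4 = 348; r_4 = 42; x0_5 = 312; y0_5 = 324; x2_6 = 226; y2_6 = 336; x0_7 = 278; y0_7 = 338; x1_7 = 358; y1_7 = 386; x1_8 = 148; y1_8 = 122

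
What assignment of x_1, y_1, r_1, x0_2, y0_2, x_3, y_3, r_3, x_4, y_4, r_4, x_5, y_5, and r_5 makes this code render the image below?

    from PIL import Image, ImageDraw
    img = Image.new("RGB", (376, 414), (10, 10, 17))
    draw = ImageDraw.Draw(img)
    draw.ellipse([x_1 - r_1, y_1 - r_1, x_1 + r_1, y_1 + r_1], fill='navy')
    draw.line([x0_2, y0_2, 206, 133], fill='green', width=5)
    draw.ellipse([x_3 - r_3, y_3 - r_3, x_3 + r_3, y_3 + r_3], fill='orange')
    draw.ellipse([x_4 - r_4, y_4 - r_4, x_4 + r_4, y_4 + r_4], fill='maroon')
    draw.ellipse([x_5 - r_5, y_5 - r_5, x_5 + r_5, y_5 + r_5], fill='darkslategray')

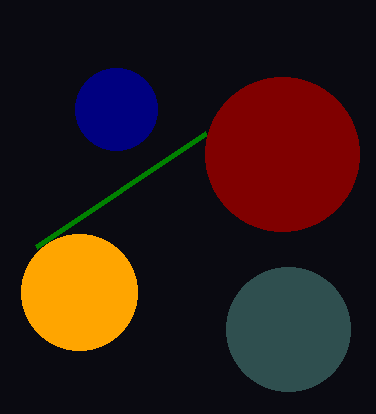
x_1 = 116; y_1 = 109; r_1 = 41; x0_2 = 36; y0_2 = 247; x_3 = 79; y_3 = 292; r_3 = 58; x_4 = 282; y_4 = 154; r_4 = 77; x_5 = 288; y_5 = 329; r_5 = 62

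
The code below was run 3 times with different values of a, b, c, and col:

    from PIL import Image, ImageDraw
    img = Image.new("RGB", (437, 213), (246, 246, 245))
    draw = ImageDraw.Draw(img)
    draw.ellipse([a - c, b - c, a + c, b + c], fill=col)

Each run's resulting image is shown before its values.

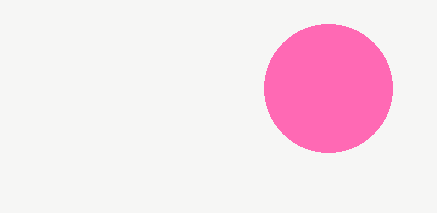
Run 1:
a = 328, b = 88, c = 64, col = 'hotpink'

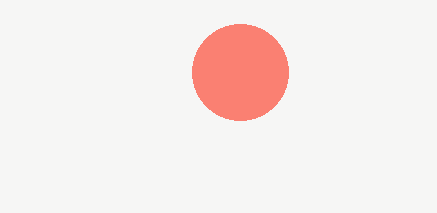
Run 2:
a = 240; b = 72; c = 48; col = 'salmon'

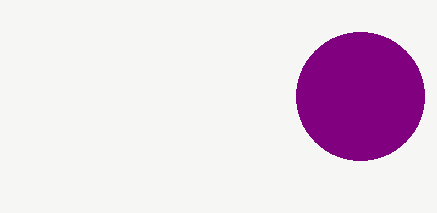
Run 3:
a = 360
b = 96
c = 64
col = 'purple'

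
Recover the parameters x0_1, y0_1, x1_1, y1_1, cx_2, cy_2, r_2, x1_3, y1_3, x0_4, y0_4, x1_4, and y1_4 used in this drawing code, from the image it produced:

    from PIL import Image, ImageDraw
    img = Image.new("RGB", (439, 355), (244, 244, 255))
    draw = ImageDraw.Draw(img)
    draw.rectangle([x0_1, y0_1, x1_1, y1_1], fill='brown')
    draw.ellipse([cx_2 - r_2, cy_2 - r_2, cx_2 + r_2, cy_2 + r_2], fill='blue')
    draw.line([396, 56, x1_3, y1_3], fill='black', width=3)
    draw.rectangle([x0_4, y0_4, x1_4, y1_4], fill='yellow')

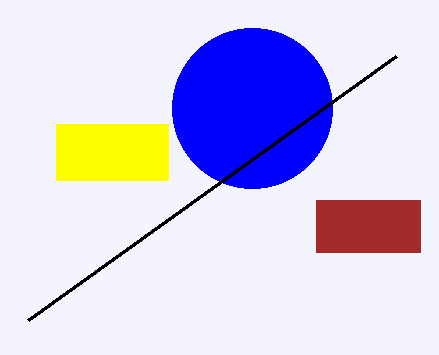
x0_1 = 316; y0_1 = 200; x1_1 = 420; y1_1 = 252; cx_2 = 252; cy_2 = 108; r_2 = 80; x1_3 = 28; y1_3 = 320; x0_4 = 56; y0_4 = 124; x1_4 = 168; y1_4 = 180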